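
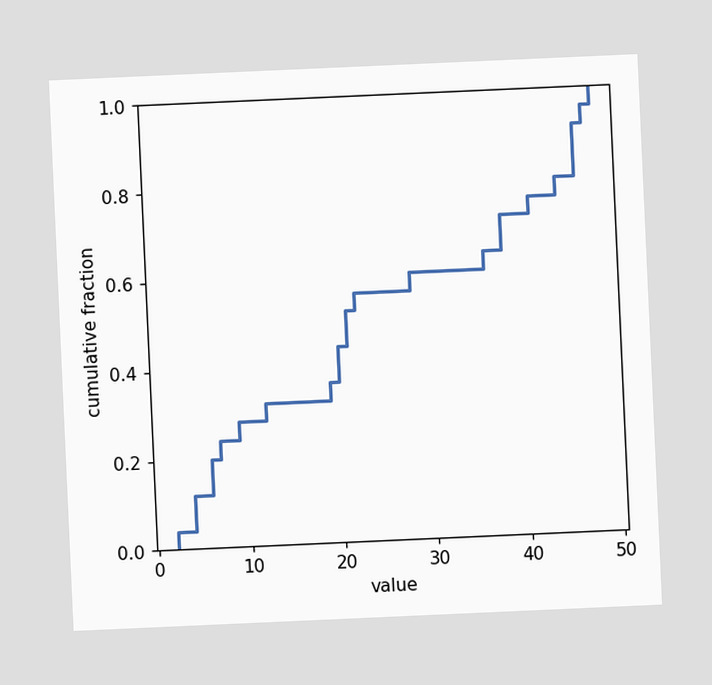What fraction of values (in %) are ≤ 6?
20%

The chart is tilted about 3° counter-clockwise. At x=6 the ECDF step is at 20%.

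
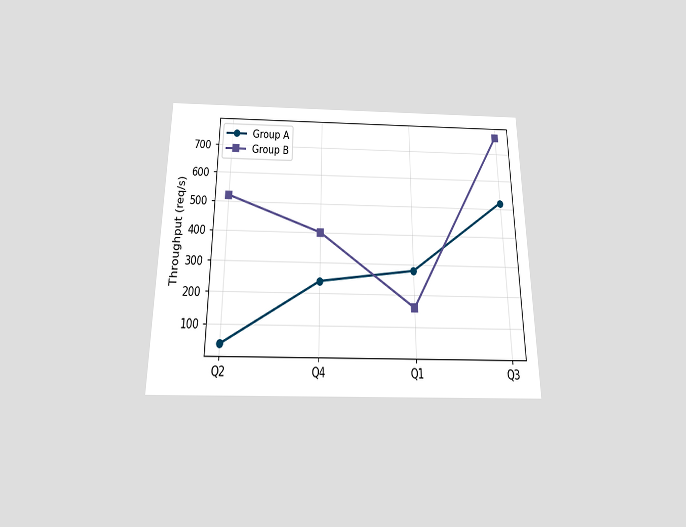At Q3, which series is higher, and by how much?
Group B, by 240req/s

The chart is viewed slightly from below. At Q3, Group B sits above the other line by 240req/s.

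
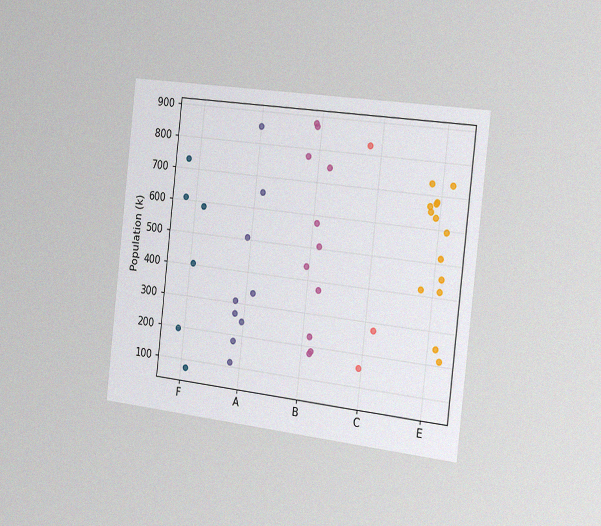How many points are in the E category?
14

The chart is tilted about 6° clockwise and viewed slightly from the right, with some photo noise. Counting the markers in the E column gives 14.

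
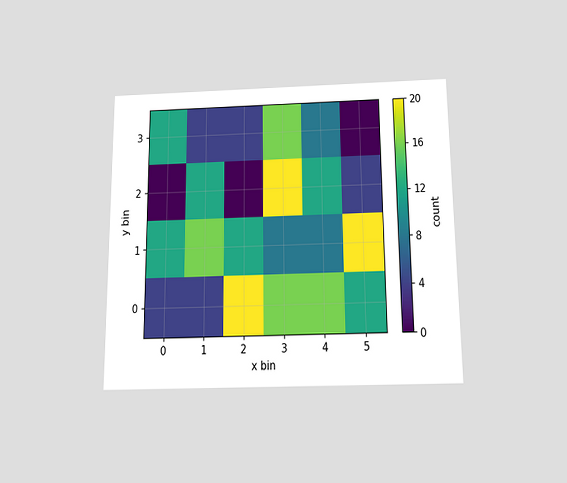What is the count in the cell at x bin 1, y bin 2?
The chart is viewed slightly from below. Matching the cell (1, 2) against the colorbar gives 12.

12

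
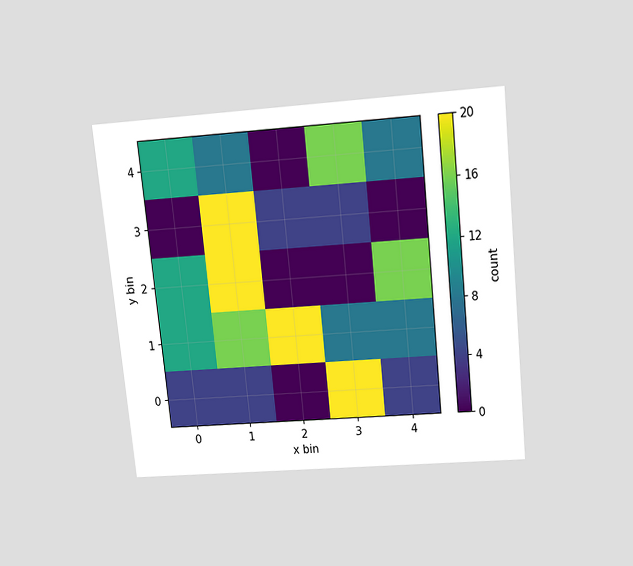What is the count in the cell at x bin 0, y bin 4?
12

The chart is tilted about 6° counter-clockwise and viewed slightly from above. Matching the cell (0, 4) against the colorbar gives 12.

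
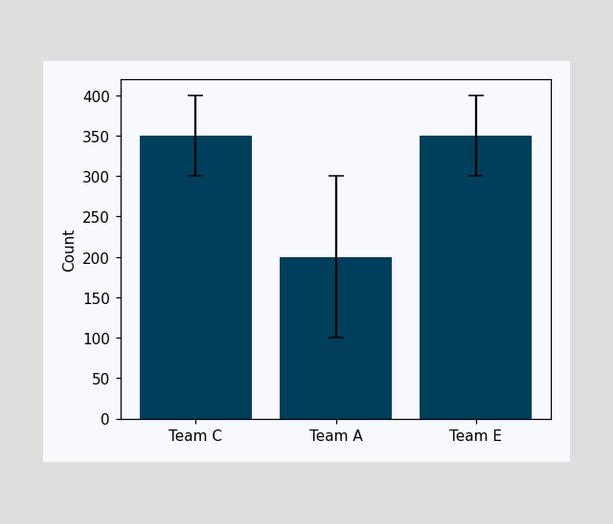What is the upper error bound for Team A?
The Team A bar's upper whisker reaches 300.

300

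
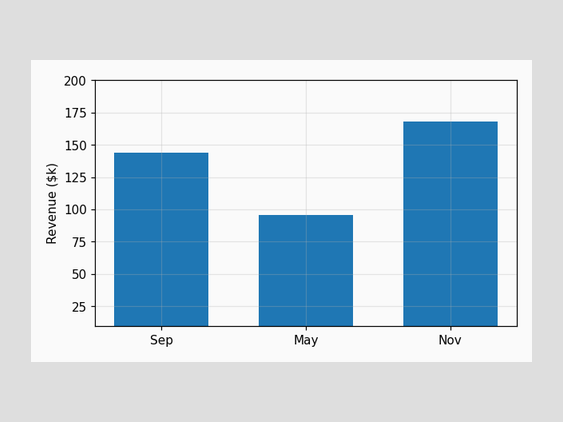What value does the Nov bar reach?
$168k

Reading along the chart's y-axis, the Nov bar reaches $168k.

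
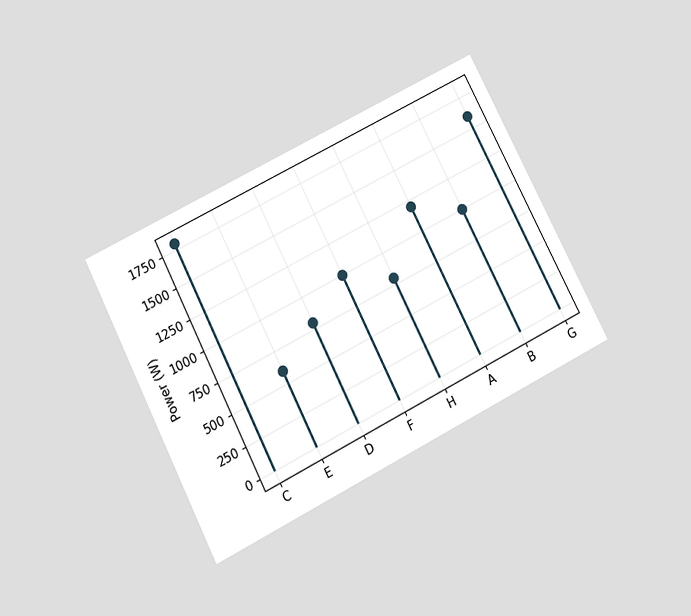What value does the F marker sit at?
1000W

The chart is tilted about 27° counter-clockwise and viewed slightly from below. The F marker sits at 1000W.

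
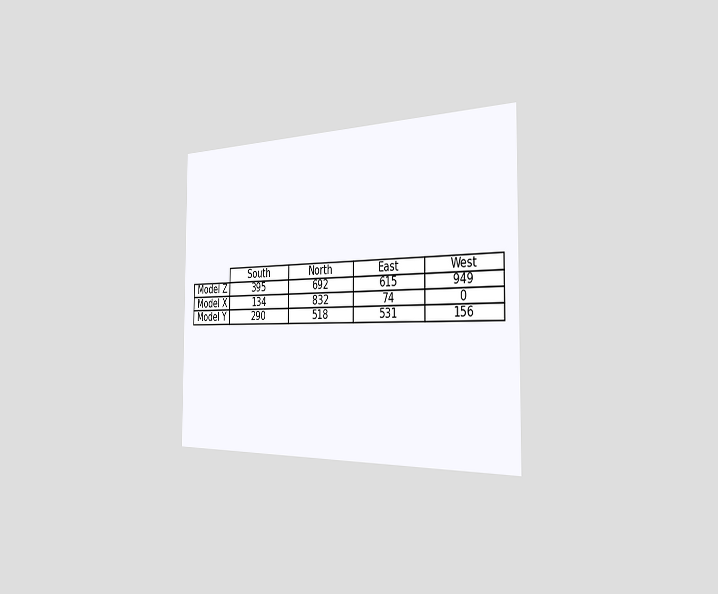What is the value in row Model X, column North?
832

The chart is viewed slightly from the right. The (Model X, North) cell reads 832.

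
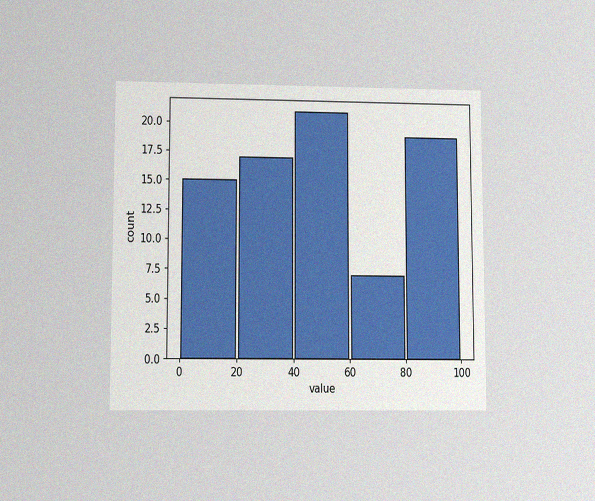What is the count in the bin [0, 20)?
The chart is viewed at a slight angle, with some photo noise. The [0, 20) bin has height 15.

15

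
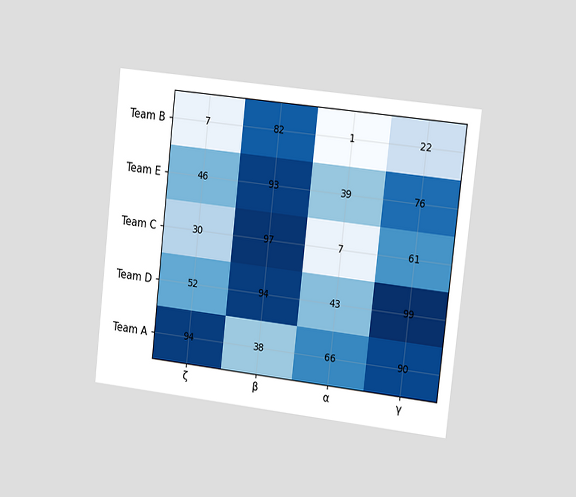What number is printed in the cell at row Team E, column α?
The chart is tilted about 6° clockwise and viewed slightly from the right. The (Team E, α) cell reads 39.

39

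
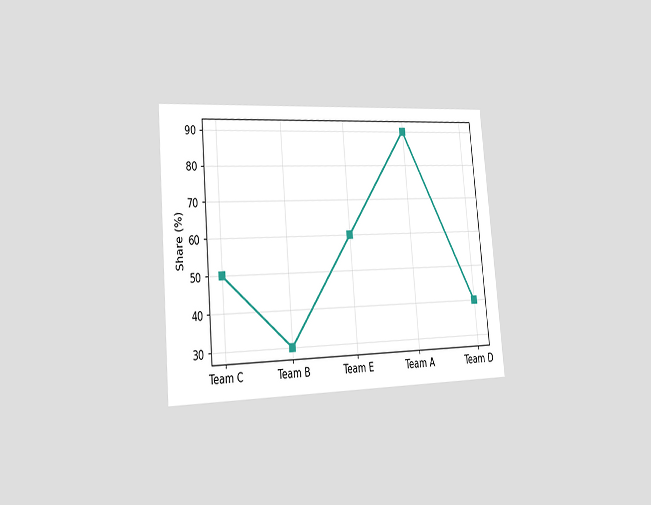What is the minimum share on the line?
30%

The chart is tilted about 5° counter-clockwise and viewed slightly from the left. The lowest point is at Team B, and reading across to the y-axis gives 30%.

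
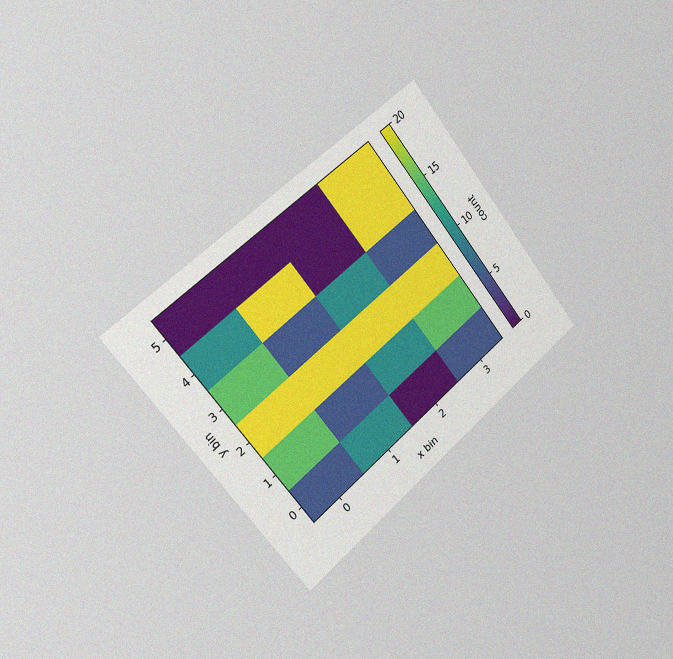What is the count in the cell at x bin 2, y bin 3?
10

The chart is tilted about 39° counter-clockwise and viewed slightly from the left, with some photo noise. Matching the cell (2, 3) against the colorbar gives 10.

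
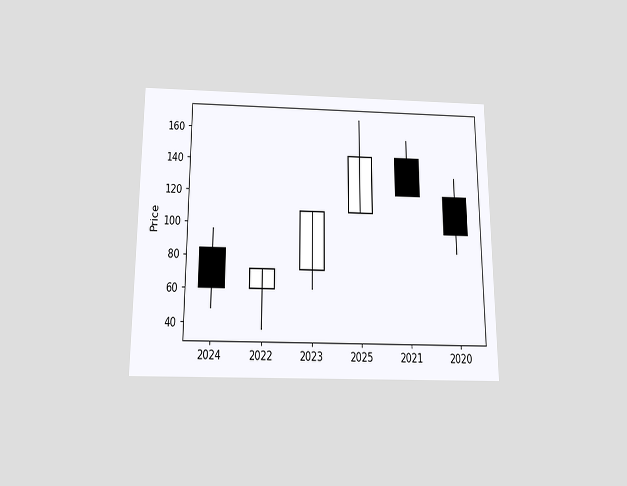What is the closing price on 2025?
144

The chart is viewed slightly from below. The 2025 candle closes at 144.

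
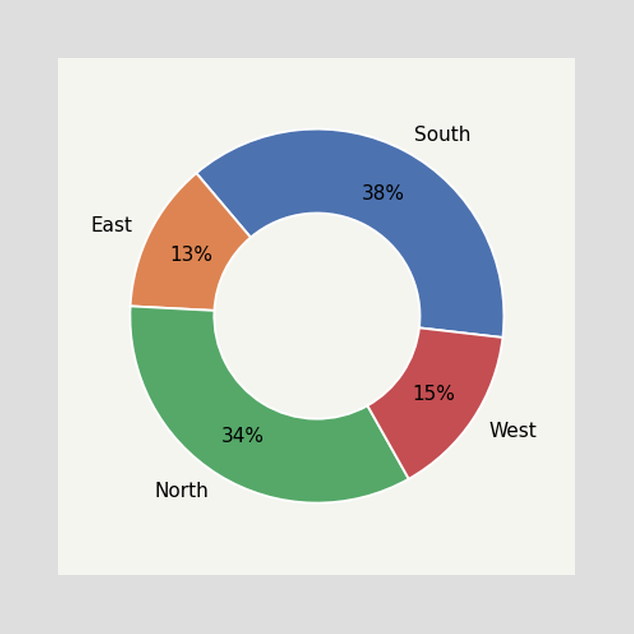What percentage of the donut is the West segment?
15%

The West segment takes up 15% of the ring.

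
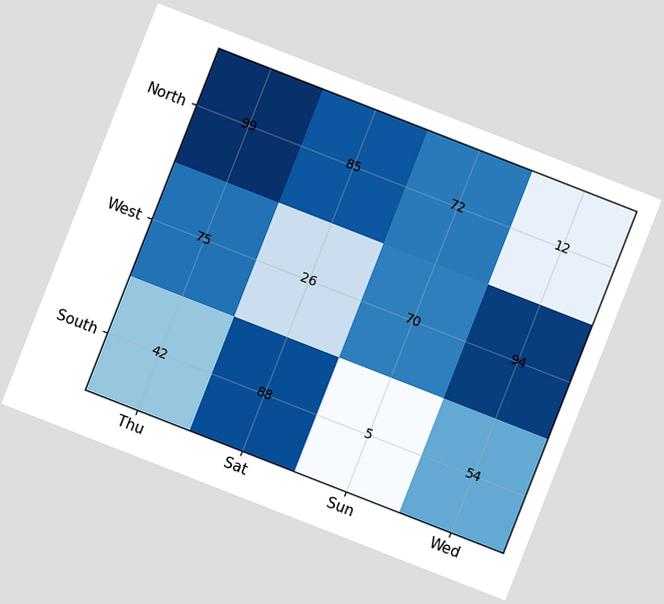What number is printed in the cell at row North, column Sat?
85

The chart is tilted about 21° clockwise. The (North, Sat) cell reads 85.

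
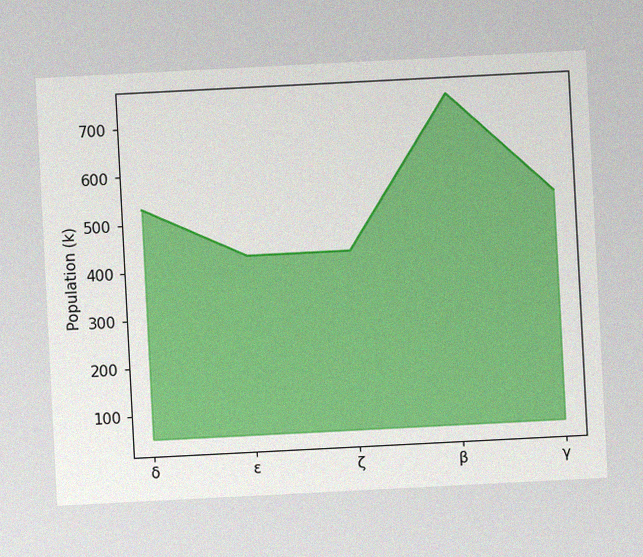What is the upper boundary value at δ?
The chart is tilted about 3° counter-clockwise, with some photo noise. At δ the upper boundary is at 530k.

530k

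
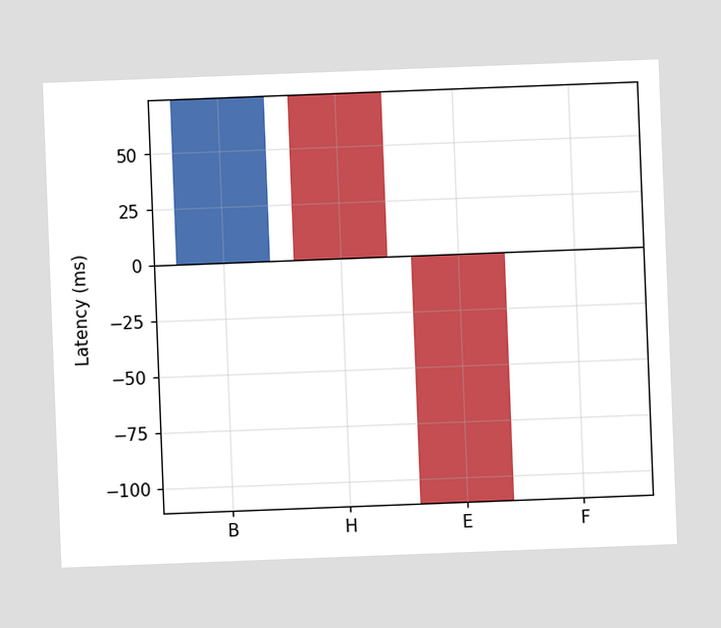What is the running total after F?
-111ms

The chart is tilted about 2° counter-clockwise. After F the running total reaches -111ms.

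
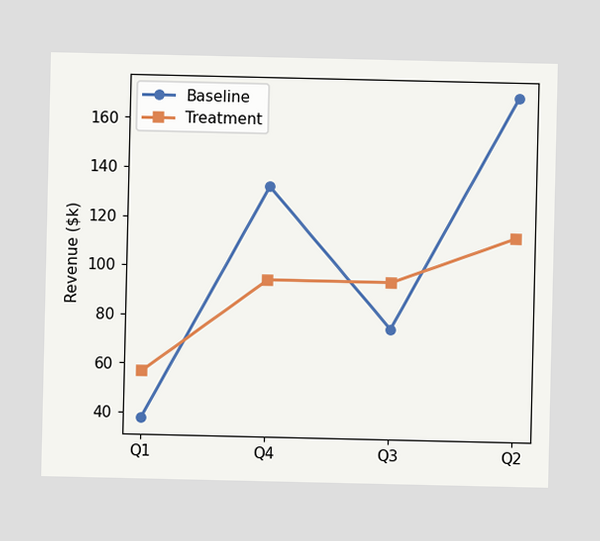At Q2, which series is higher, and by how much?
Baseline, by $57k

At Q2, Baseline sits above the other line by $57k.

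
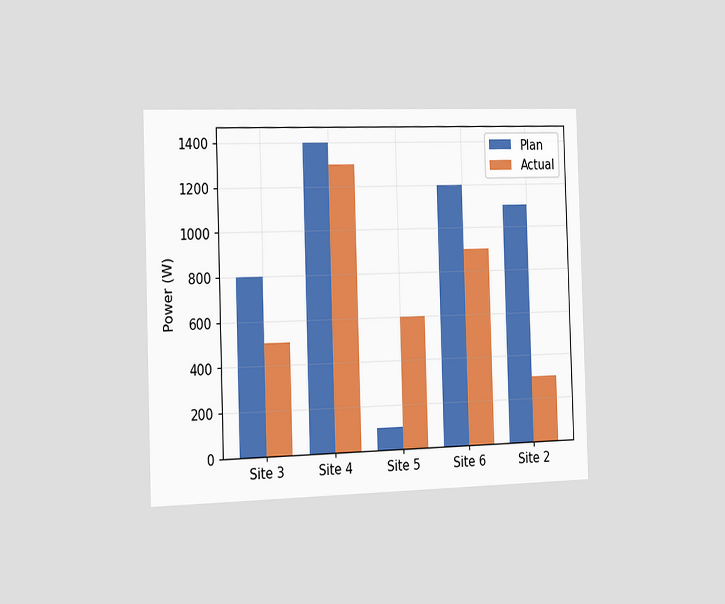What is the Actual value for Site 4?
The chart is viewed slightly from the left. The Actual bar at Site 4 reaches 1300W on the y-axis.

1300W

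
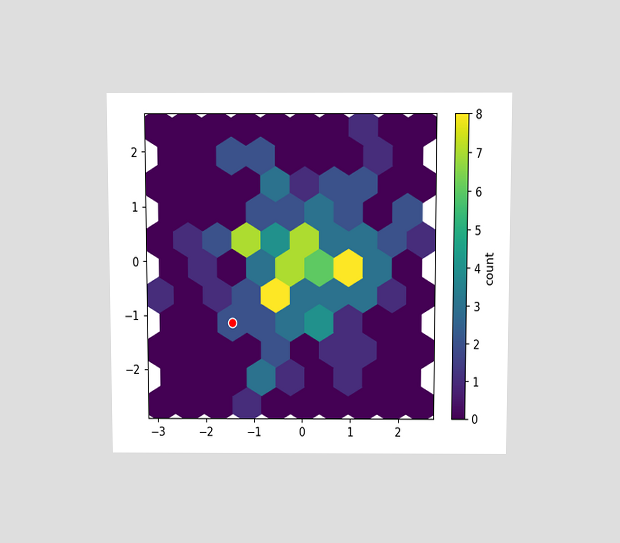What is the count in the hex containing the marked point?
2

The chart is viewed slightly from above. The marked hex reads 2 on the colorbar.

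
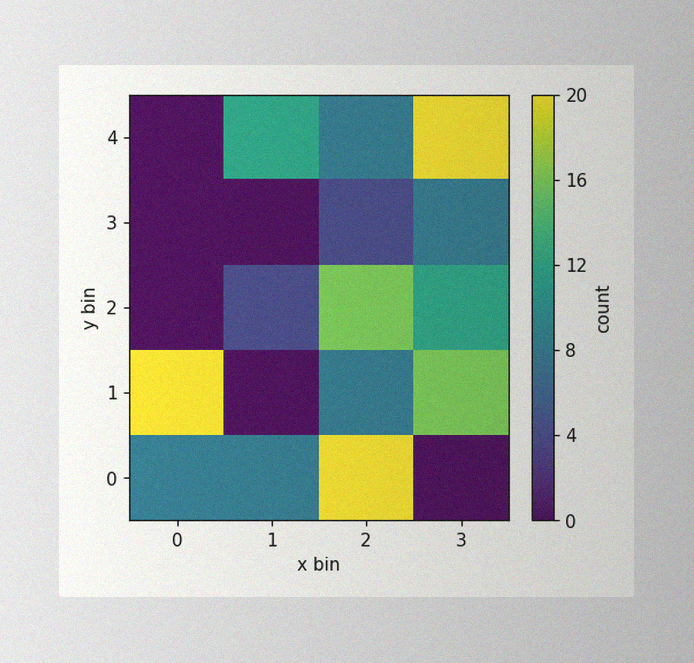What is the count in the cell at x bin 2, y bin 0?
20

The image has some photo noise and uneven lighting. Matching the cell (2, 0) against the colorbar gives 20.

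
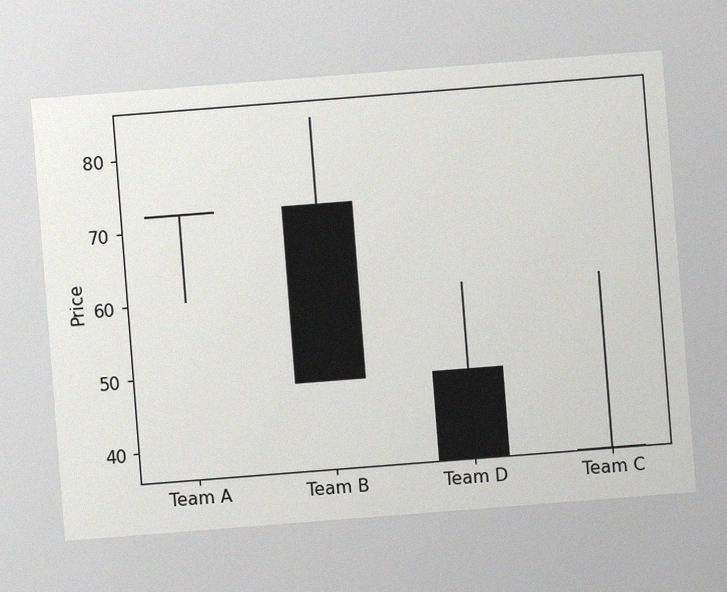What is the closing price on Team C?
36

The chart is tilted about 4° counter-clockwise, with some photo noise. The Team C candle closes at 36.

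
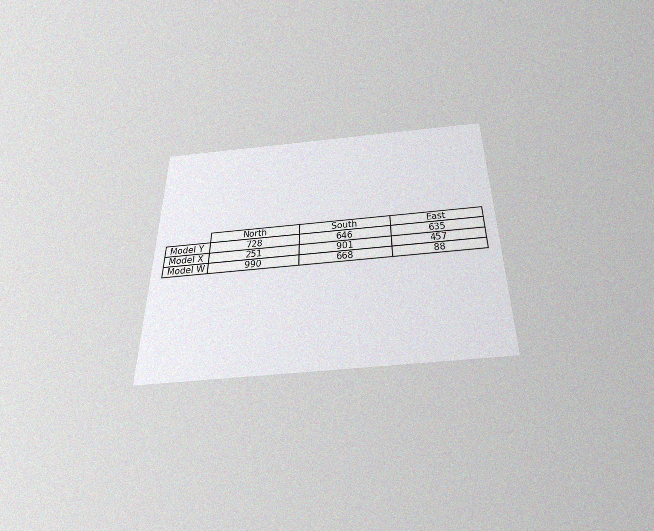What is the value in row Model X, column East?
457

The chart is viewed slightly from below, with some photo noise. The (Model X, East) cell reads 457.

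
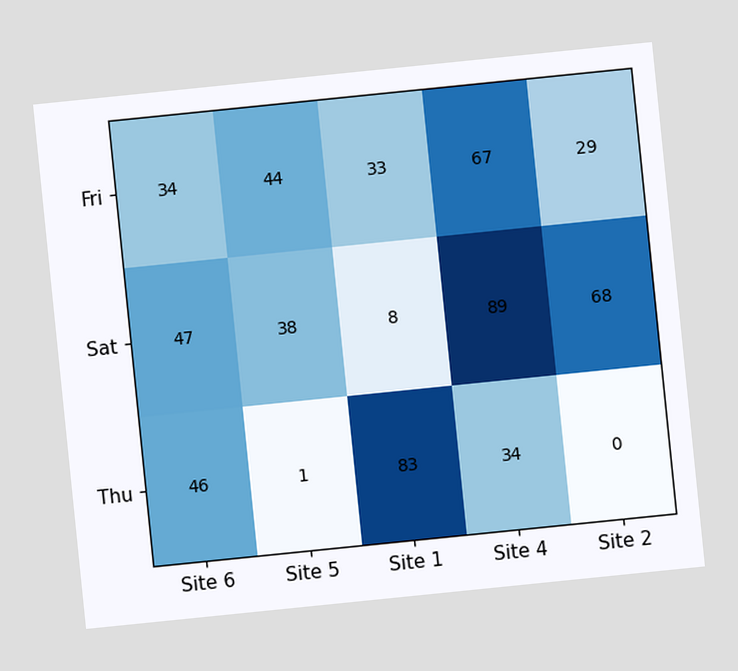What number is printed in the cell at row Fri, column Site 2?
The chart is tilted about 6° counter-clockwise. The (Fri, Site 2) cell reads 29.

29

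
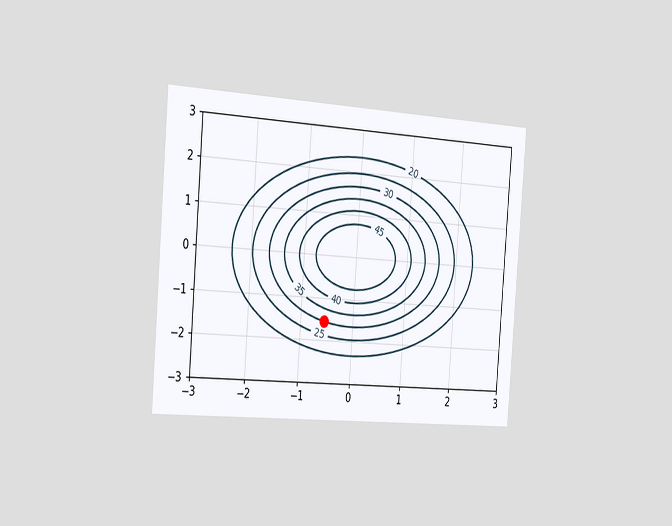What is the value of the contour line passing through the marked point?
30

The chart is tilted about 4° clockwise and viewed slightly from the left. The marked point sits on the contour labelled 30.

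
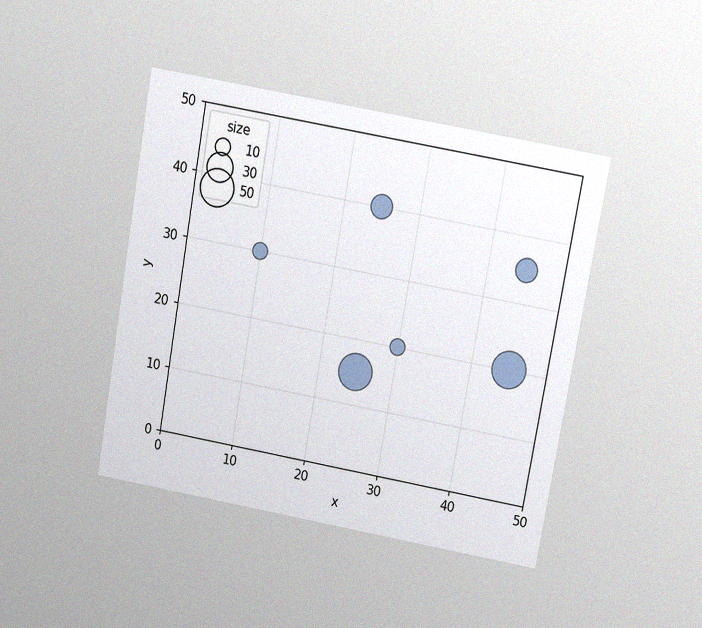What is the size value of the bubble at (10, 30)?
The chart is tilted about 10° clockwise and viewed slightly from above, with some photo noise. Matching the bubble at (10, 30) against the size legend gives 10.

10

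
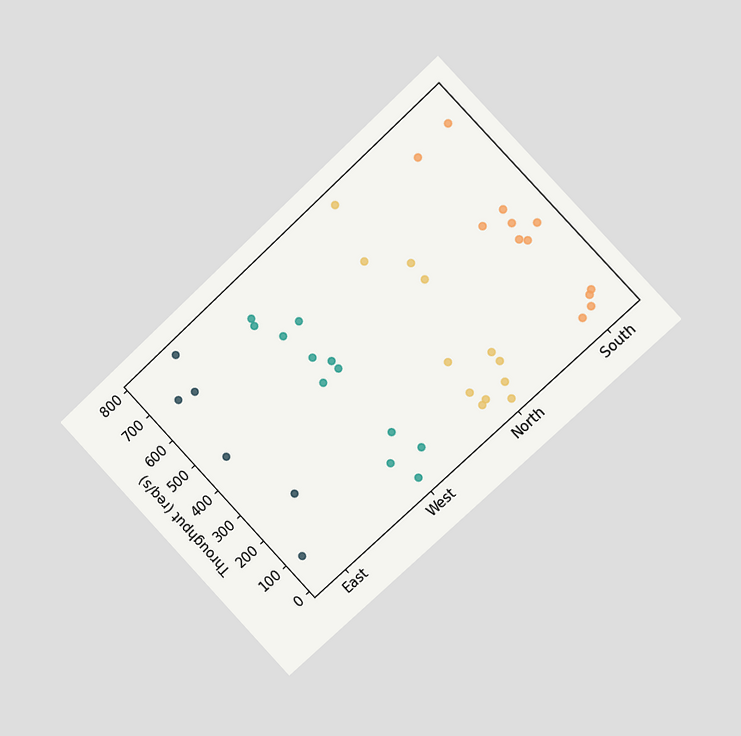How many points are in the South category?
12

The chart is tilted about 43° counter-clockwise and viewed slightly from the right. Counting the markers in the South column gives 12.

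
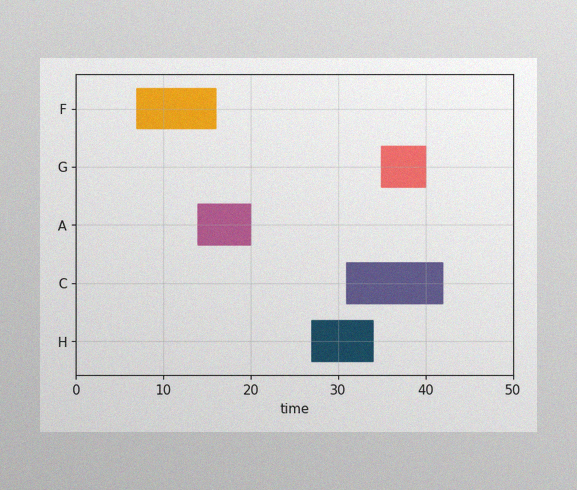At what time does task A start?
The image has some photo noise and uneven lighting. The A bar begins at t=14.

14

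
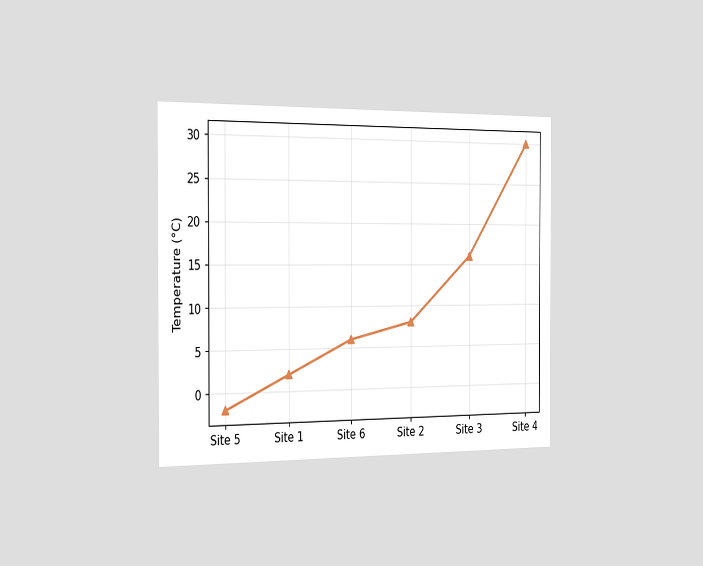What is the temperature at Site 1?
2°C

The chart is viewed slightly from the left. At Site 1, the line is at 2°C.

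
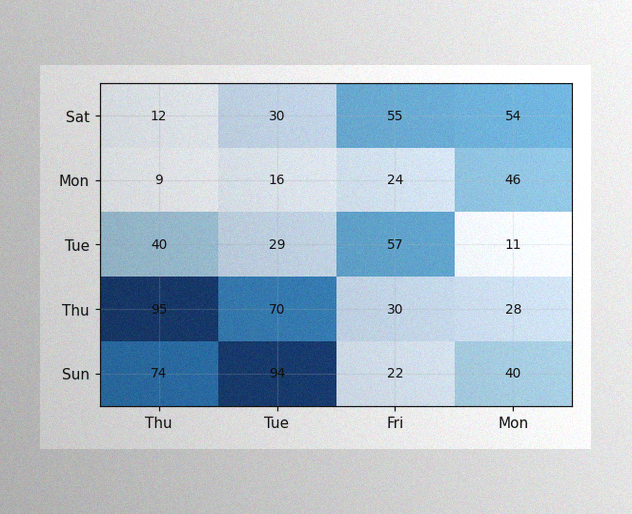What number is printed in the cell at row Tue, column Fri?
57

The image has some photo noise and uneven lighting. The (Tue, Fri) cell reads 57.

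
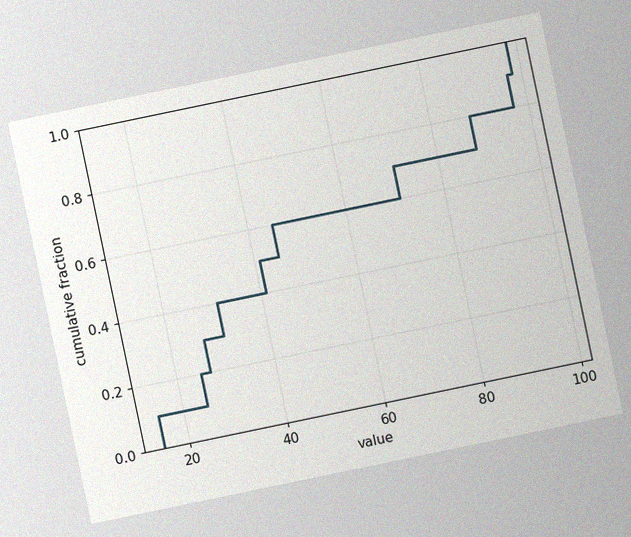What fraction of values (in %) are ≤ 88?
80%

The chart is tilted about 12° counter-clockwise, with some photo noise. At x=88 the ECDF step is at 80%.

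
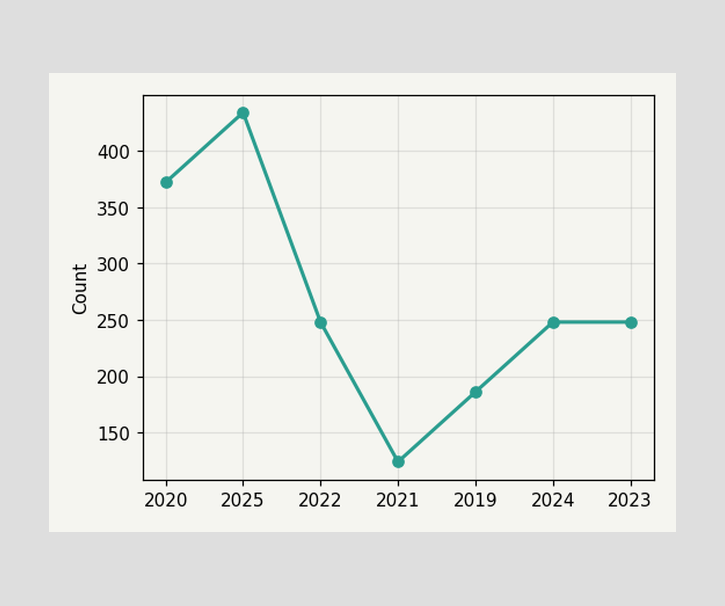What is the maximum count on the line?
The highest point is at 2025, and reading across to the y-axis gives 434.

434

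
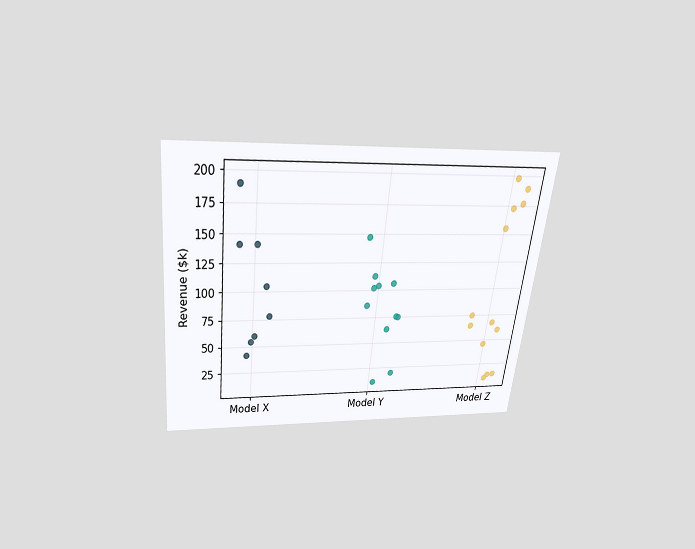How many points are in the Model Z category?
13

The chart is tilted about 6° clockwise and viewed slightly from above. Counting the markers in the Model Z column gives 13.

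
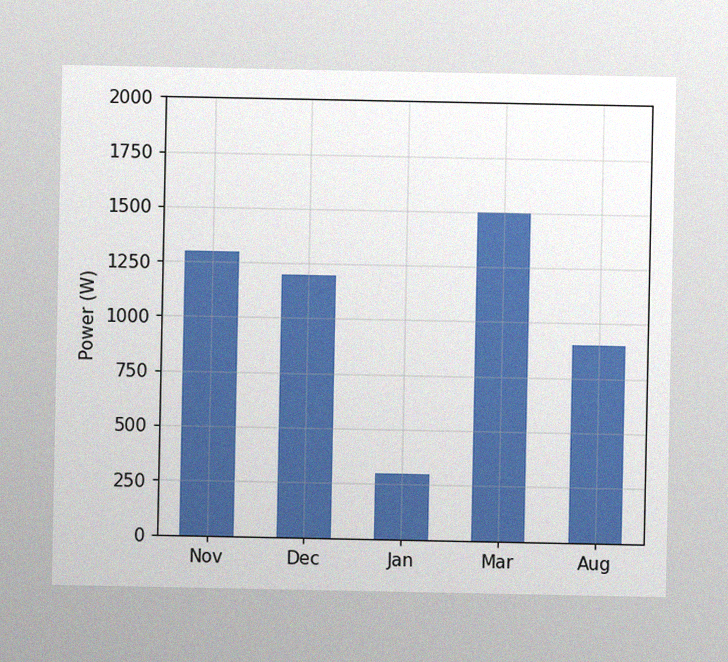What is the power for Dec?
The image has some photo noise and uneven lighting. Reading along the chart's y-axis, the Dec bar reaches 1200W.

1200W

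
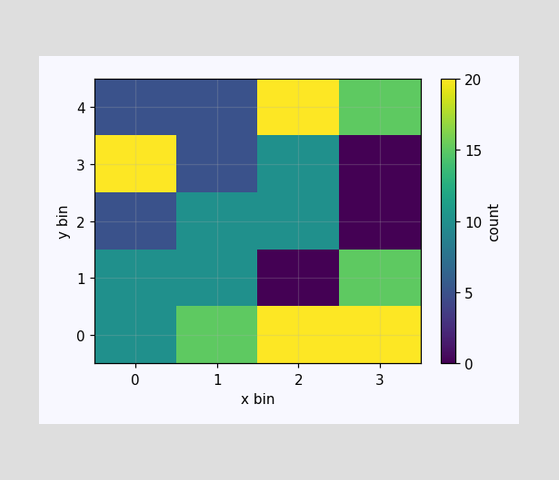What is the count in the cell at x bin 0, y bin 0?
Matching the cell (0, 0) against the colorbar gives 10.

10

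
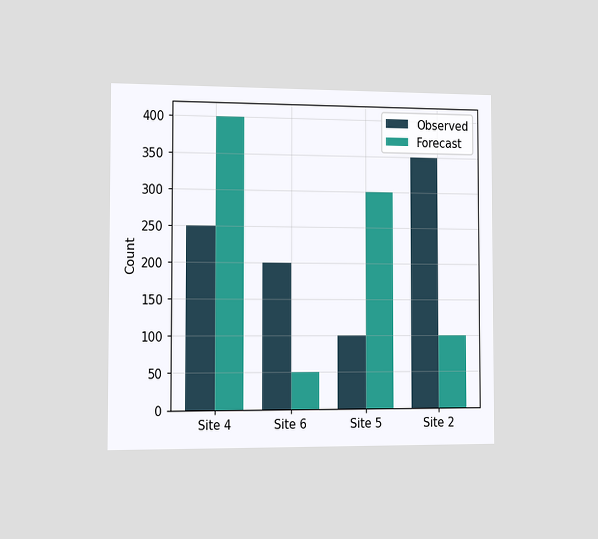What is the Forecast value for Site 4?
The chart is viewed slightly from the left. The Forecast bar at Site 4 reaches 400 on the y-axis.

400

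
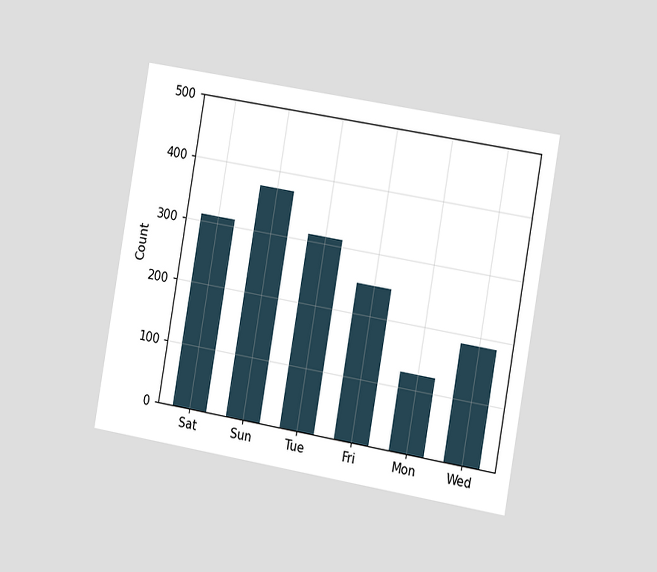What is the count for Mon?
124

The chart is tilted about 10° clockwise and viewed slightly from the right. Reading along the chart's y-axis, the Mon bar reaches 124.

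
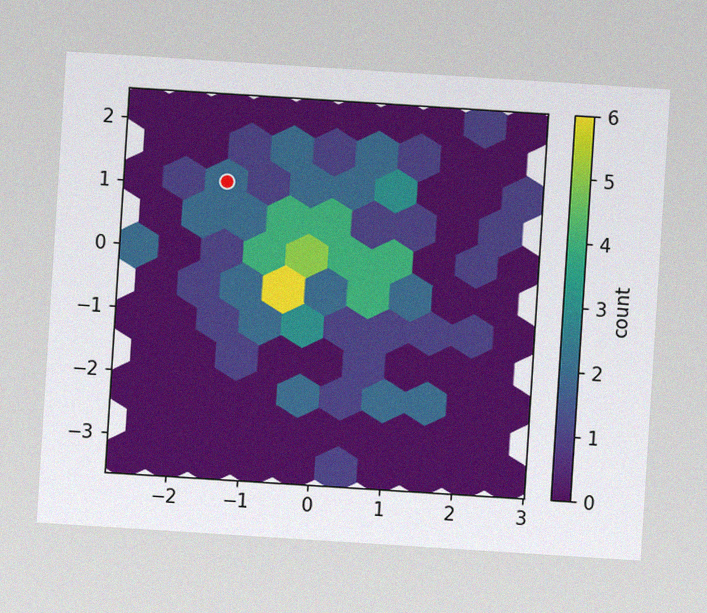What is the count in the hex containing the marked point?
The chart is tilted about 4° clockwise, with some photo noise. The marked hex reads 2 on the colorbar.

2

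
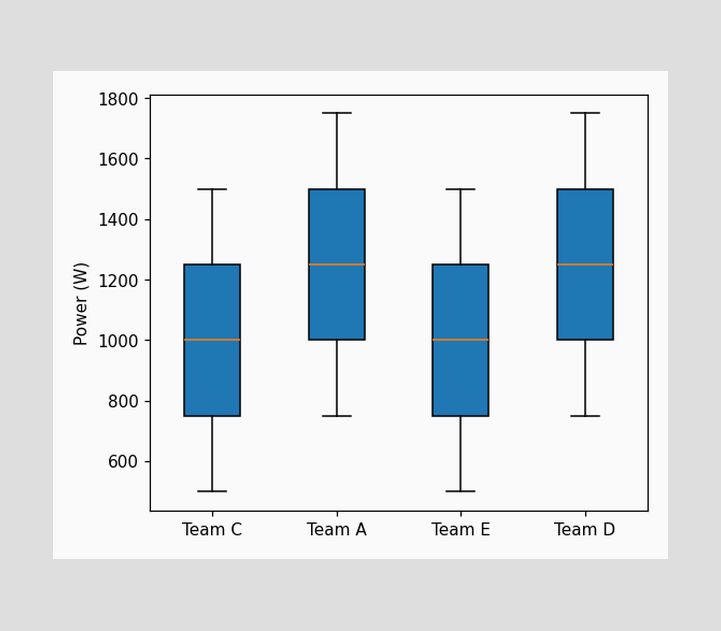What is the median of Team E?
1000W

The median line in the Team E box sits at 1000W.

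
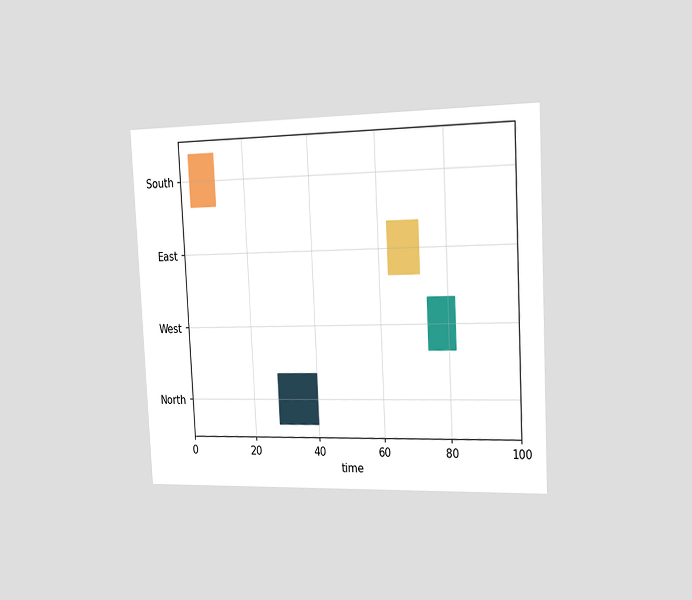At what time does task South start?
3

The chart is tilted about 3° counter-clockwise and viewed slightly from the right. The South bar begins at t=3.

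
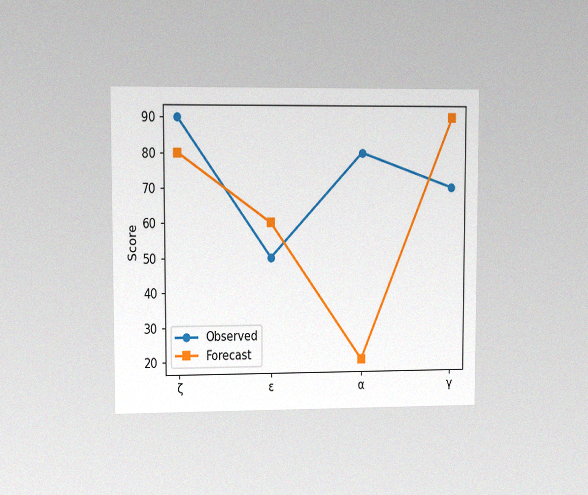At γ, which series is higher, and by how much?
Forecast, by 20

The chart is viewed at a slight angle, with some photo noise. At γ, Forecast sits above the other line by 20.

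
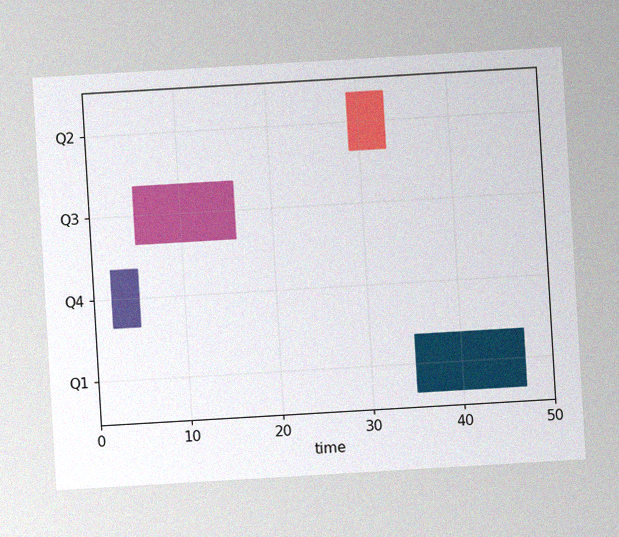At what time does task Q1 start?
The chart is tilted about 3° counter-clockwise, with some photo noise. The Q1 bar begins at t=35.

35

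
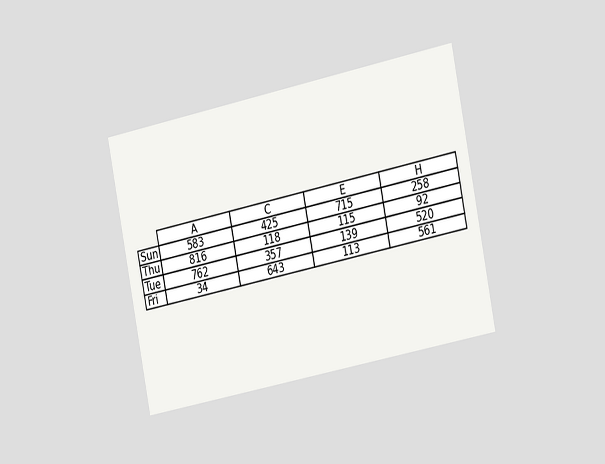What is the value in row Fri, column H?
The chart is tilted about 11° counter-clockwise and viewed slightly from the right. The (Fri, H) cell reads 561.

561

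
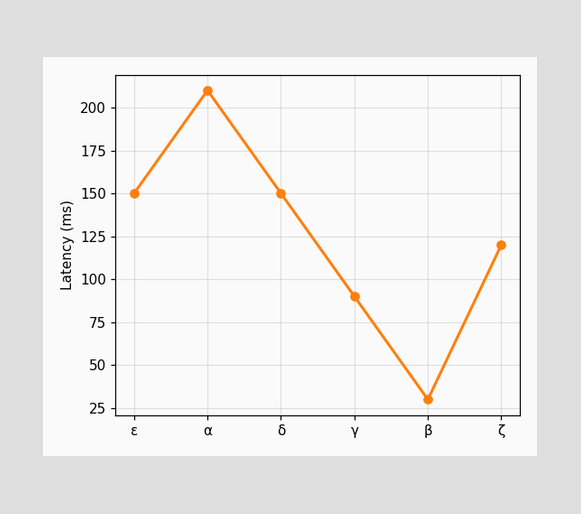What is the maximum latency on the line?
The highest point is at α, and reading across to the y-axis gives 210ms.

210ms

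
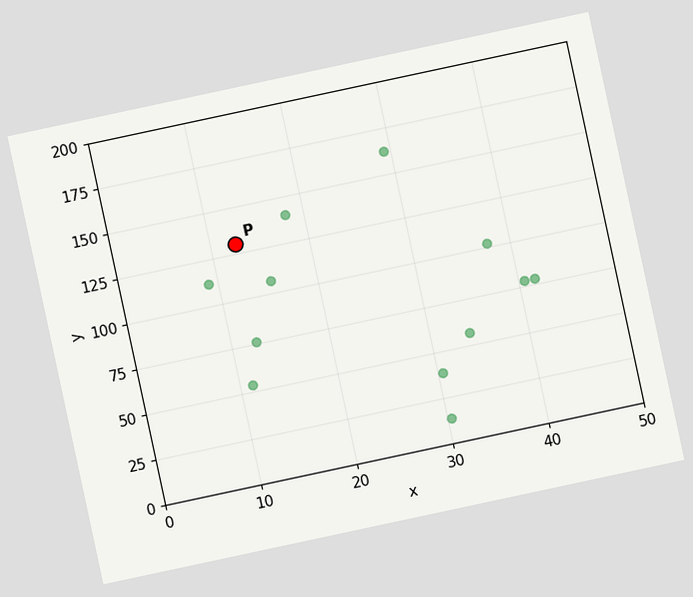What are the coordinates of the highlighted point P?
The chart is tilted about 12° counter-clockwise. Following the gridlines from P to each axis, P sits at (12.5, 130).

(12.5, 130)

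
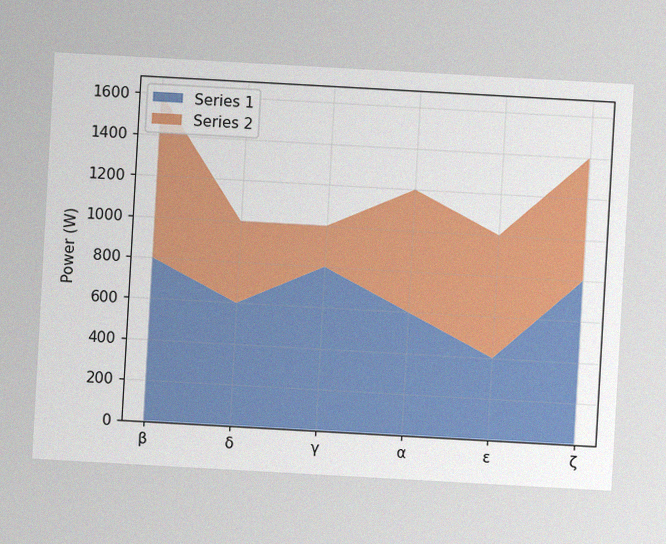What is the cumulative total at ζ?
The chart is tilted about 3° clockwise, with some photo noise. The stacked total at ζ reaches 1400W.

1400W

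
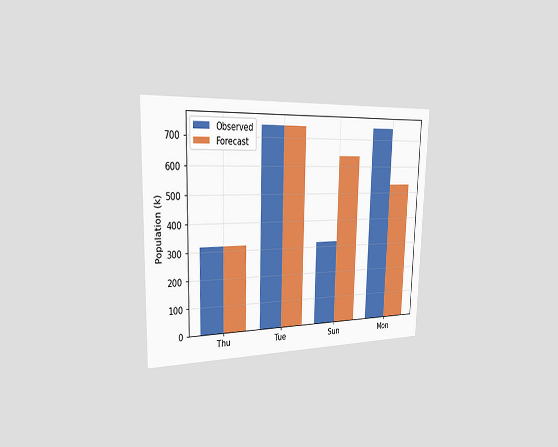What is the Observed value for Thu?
The chart is viewed slightly from the left. The Observed bar at Thu reaches 318k on the y-axis.

318k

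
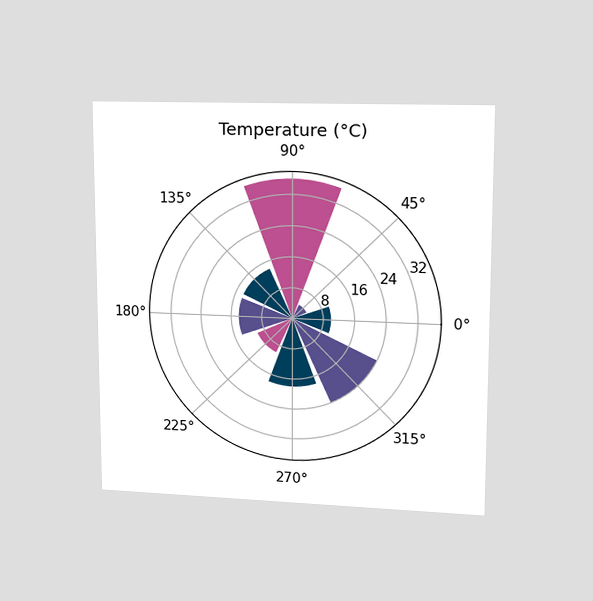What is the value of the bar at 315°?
24°C

The chart is viewed at a slight angle. The bar at 315° reaches 24°C on the radial axis.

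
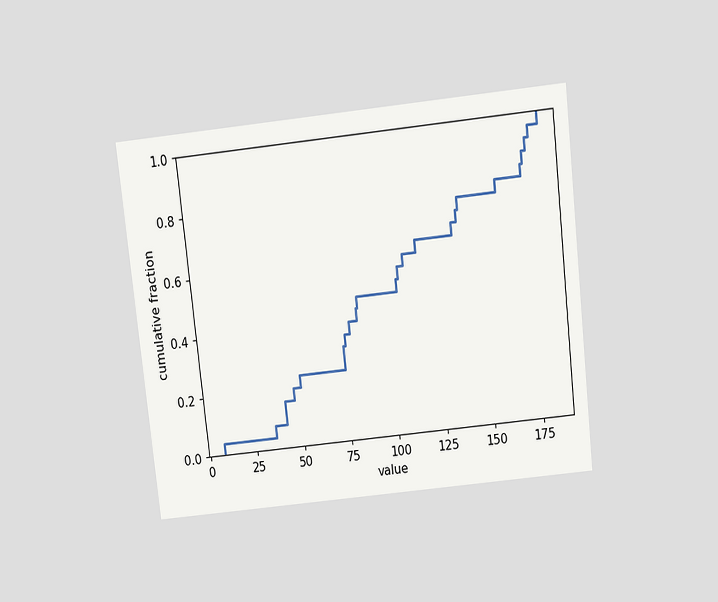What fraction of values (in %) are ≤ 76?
36%

The chart is tilted about 6° counter-clockwise and viewed slightly from above. At x=76 the ECDF step is at 36%.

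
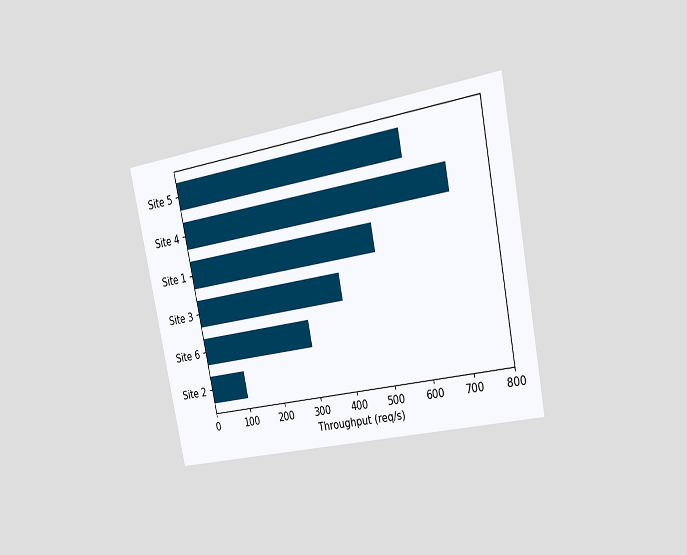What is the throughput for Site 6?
The chart is tilted about 11° counter-clockwise and viewed slightly from the right. Reading along the chart's x-axis, the Site 6 bar reaches 300req/s.

300req/s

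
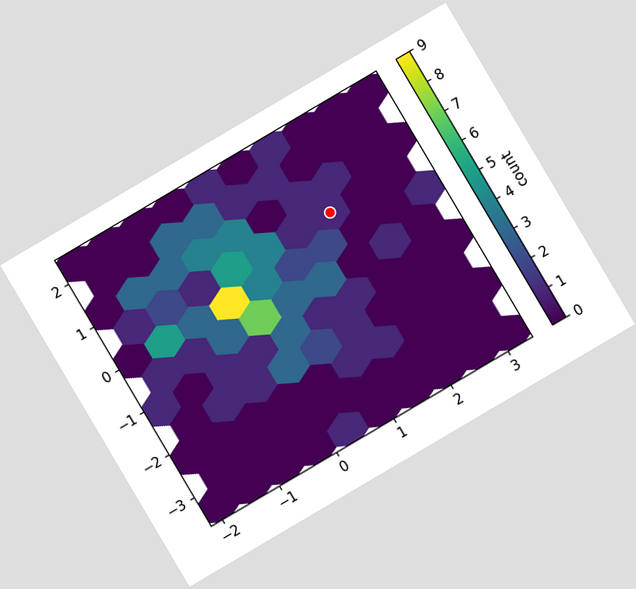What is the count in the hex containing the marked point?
1

The chart is tilted about 31° counter-clockwise. The marked hex reads 1 on the colorbar.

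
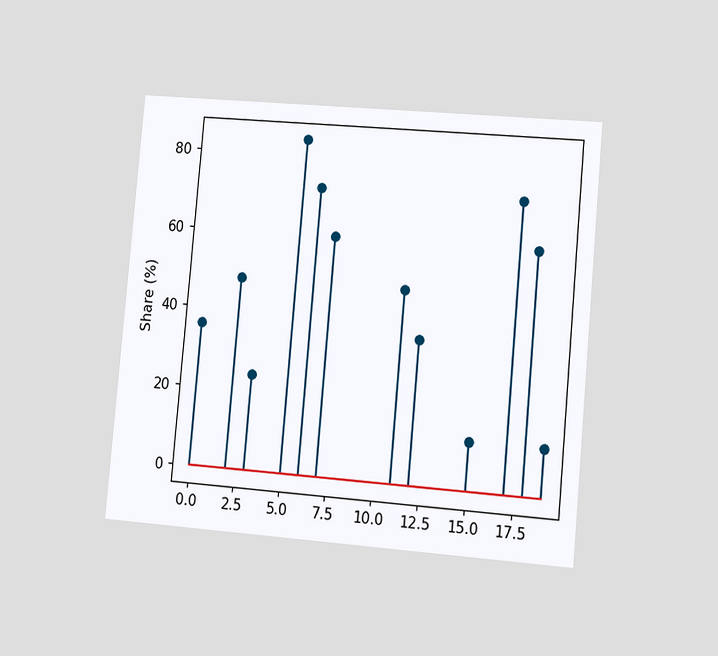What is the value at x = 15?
12%

The chart is tilted about 5° clockwise and viewed slightly from the right. The stem at x=15 reaches 12%.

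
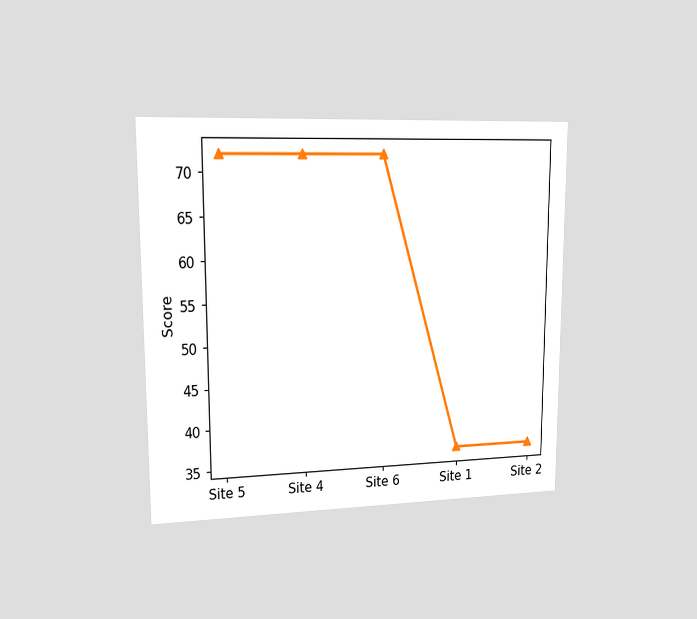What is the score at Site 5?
The chart is viewed slightly from the left. At Site 5, the line is at 72.

72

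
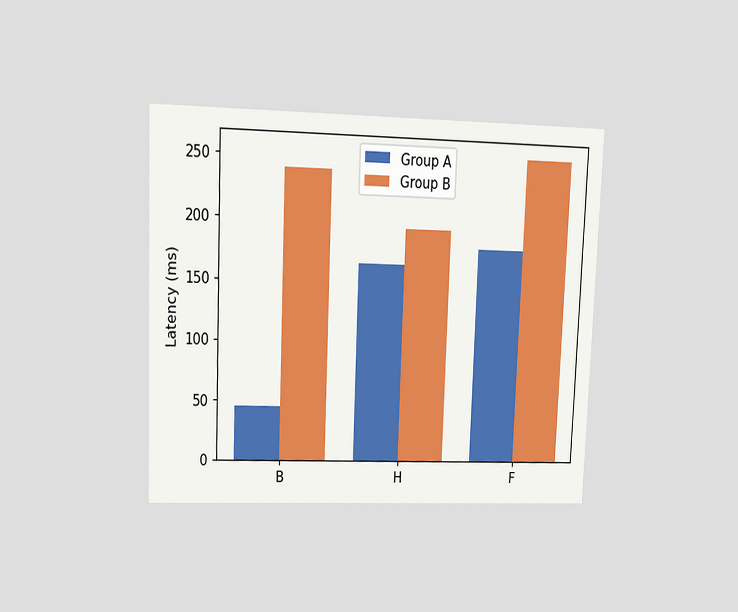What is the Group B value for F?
The chart is tilted about 2° clockwise and viewed at a slight angle. The Group B bar at F reaches 255ms on the y-axis.

255ms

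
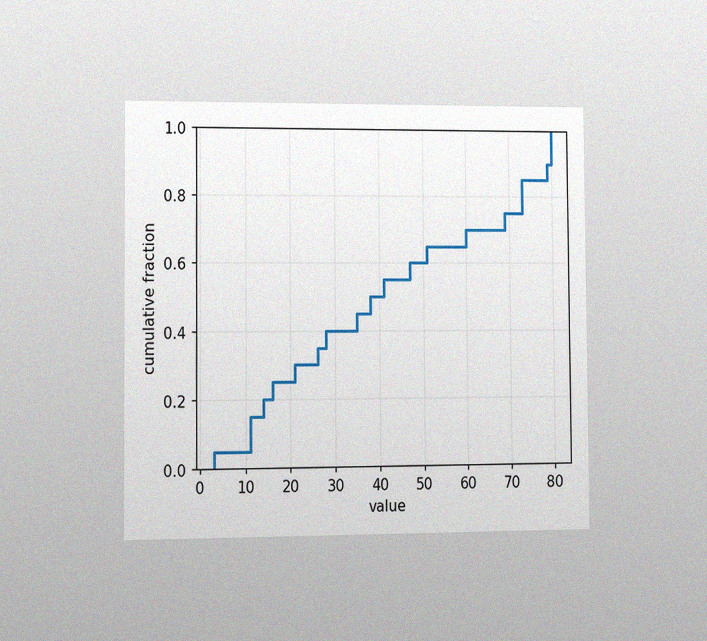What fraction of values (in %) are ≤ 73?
The chart is viewed at a slight angle, with some photo noise. At x=73 the ECDF step is at 85%.

85%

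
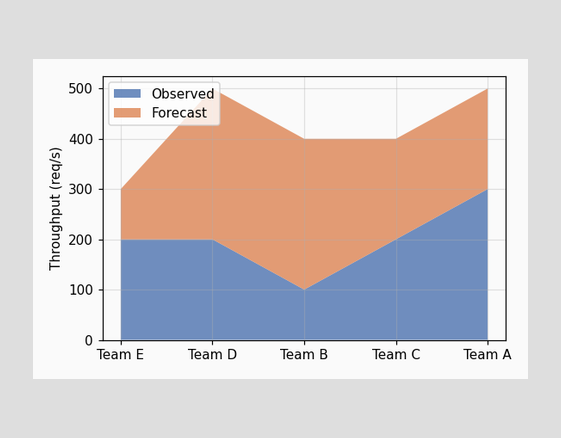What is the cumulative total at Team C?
400req/s

The stacked total at Team C reaches 400req/s.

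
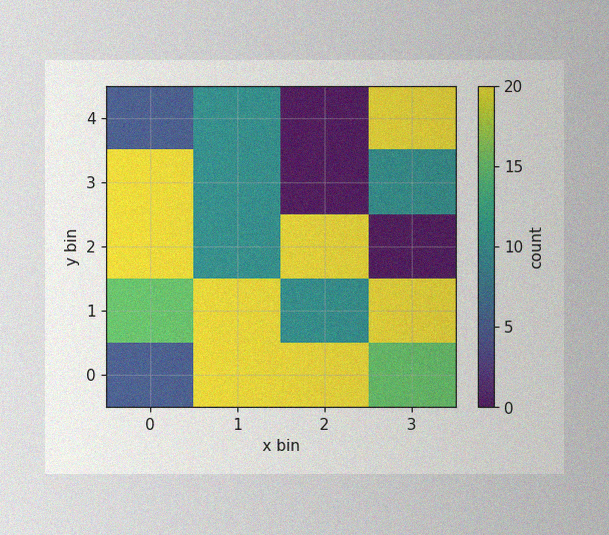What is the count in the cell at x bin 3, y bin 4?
The image has some photo noise and uneven lighting. Matching the cell (3, 4) against the colorbar gives 20.

20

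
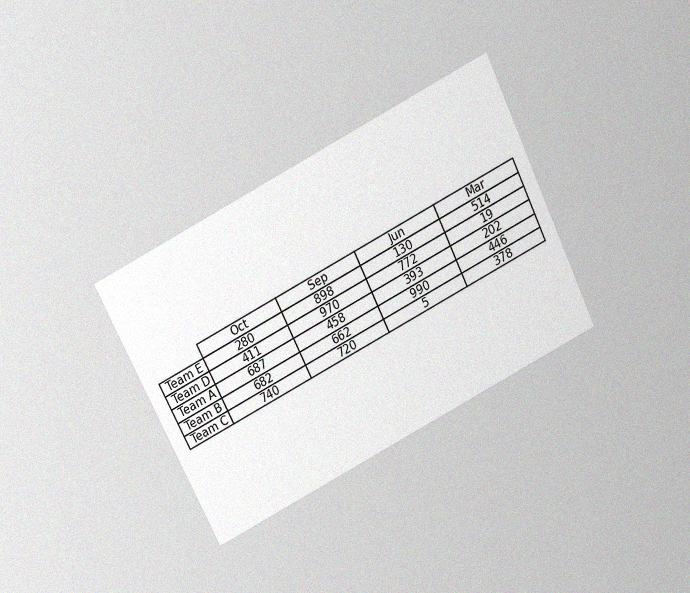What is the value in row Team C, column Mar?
The chart is tilted about 26° counter-clockwise and viewed slightly from above, with some photo noise. The (Team C, Mar) cell reads 378.

378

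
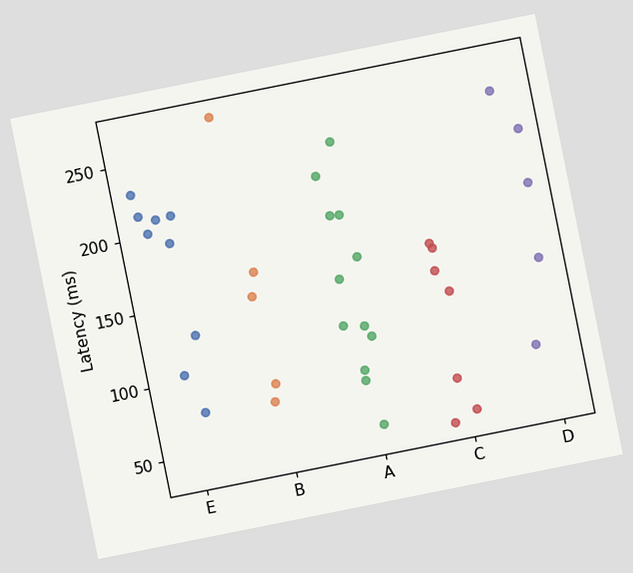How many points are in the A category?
The chart is tilted about 11° counter-clockwise. Counting the markers in the A column gives 12.

12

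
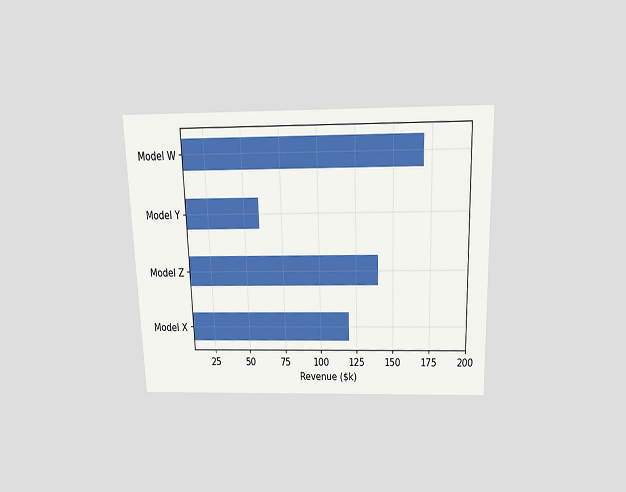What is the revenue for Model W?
The chart is viewed slightly from above. Reading along the chart's x-axis, the Model W bar reaches $170k.

$170k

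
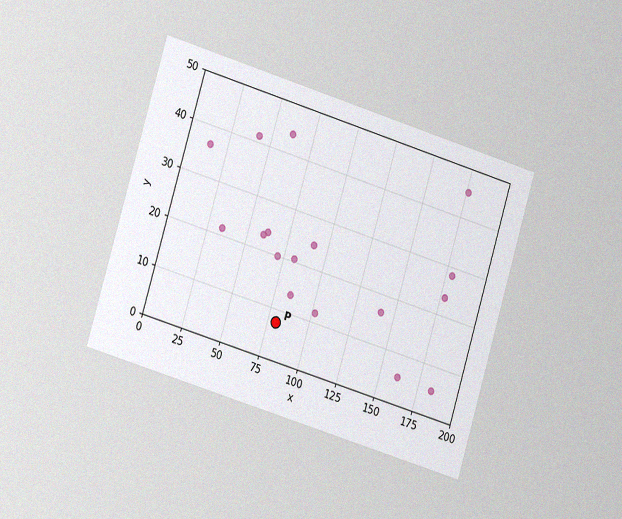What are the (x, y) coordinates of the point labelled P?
The chart is tilted about 17° clockwise and viewed slightly from the left, with some photo noise. Following the gridlines from P to each axis, P sits at (80, 7.5).

(80, 7.5)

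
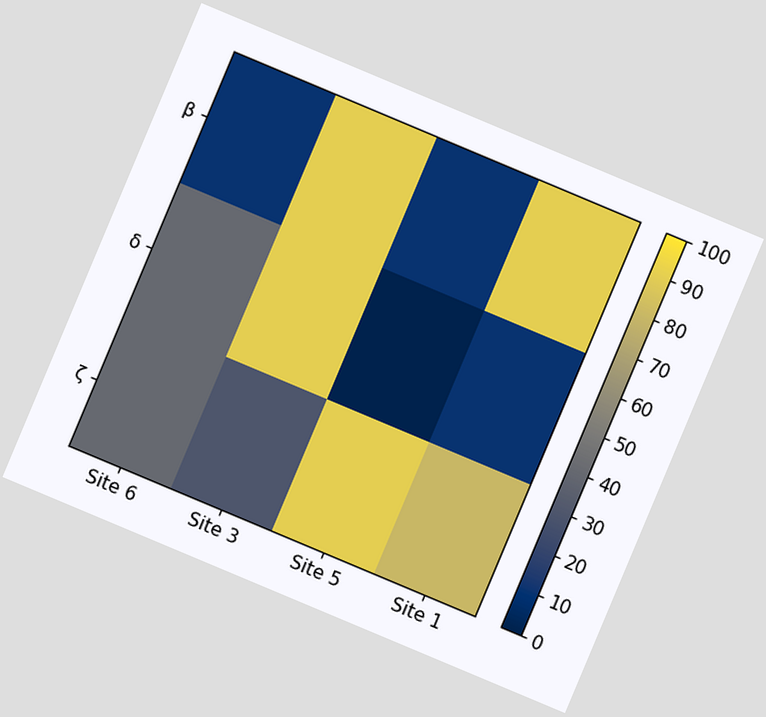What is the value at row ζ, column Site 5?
90

The chart is tilted about 23° clockwise. Matching cell (ζ, Site 5) against the colorbar gives 90.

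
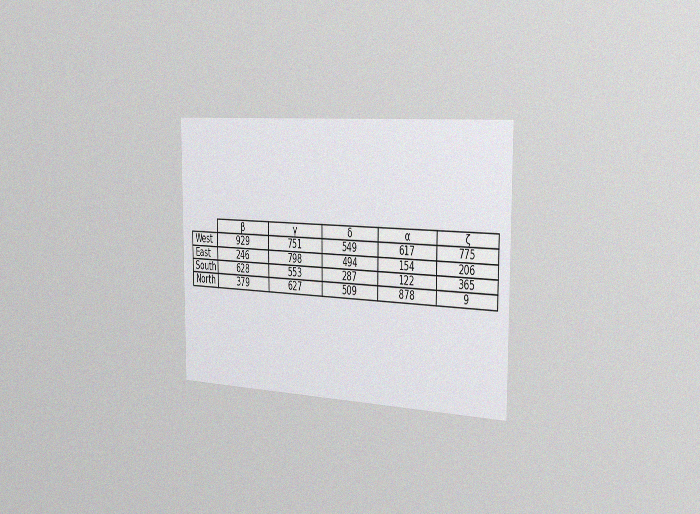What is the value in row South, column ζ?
The chart is viewed slightly from the right, with some photo noise. The (South, ζ) cell reads 365.

365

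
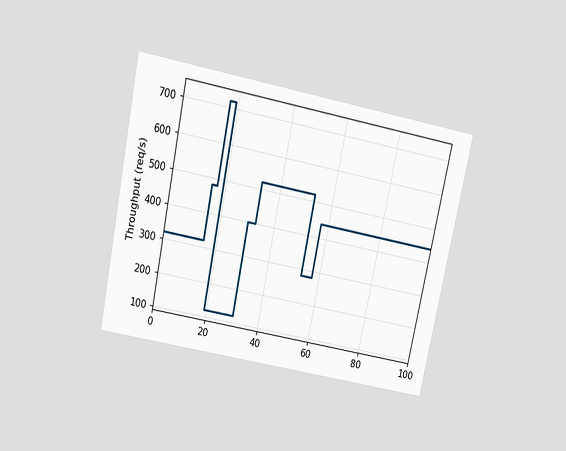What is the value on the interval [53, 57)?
280req/s

The chart is tilted about 12° clockwise and viewed slightly from above. On [53, 57) the step sits at 280req/s.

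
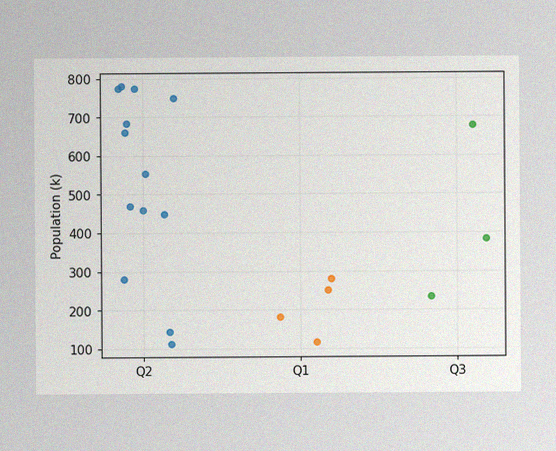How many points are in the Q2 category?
The image has some photo noise and uneven lighting. Counting the markers in the Q2 column gives 13.

13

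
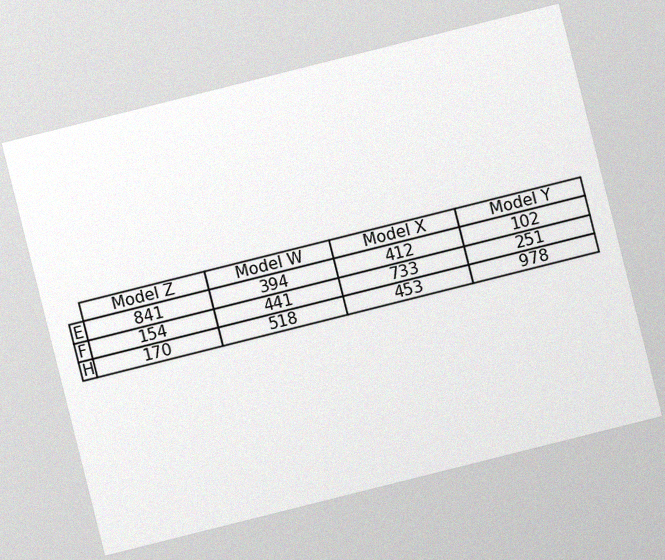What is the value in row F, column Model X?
The chart is tilted about 14° counter-clockwise, with some photo noise. The (F, Model X) cell reads 733.

733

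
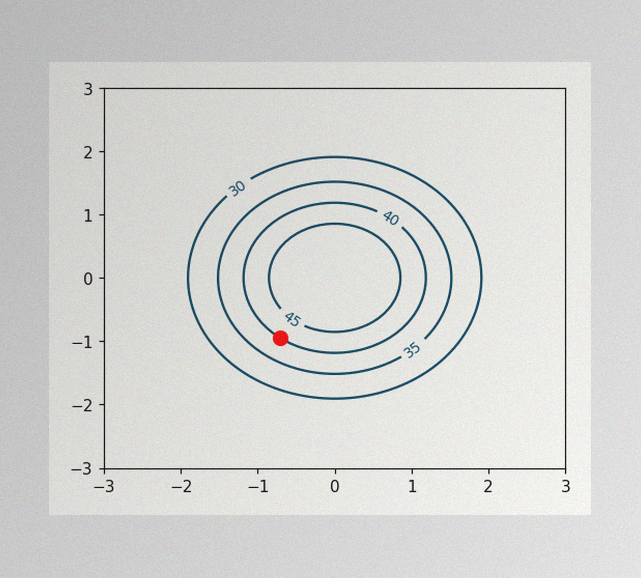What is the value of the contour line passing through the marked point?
40

The image has some photo noise and uneven lighting. The marked point sits on the contour labelled 40.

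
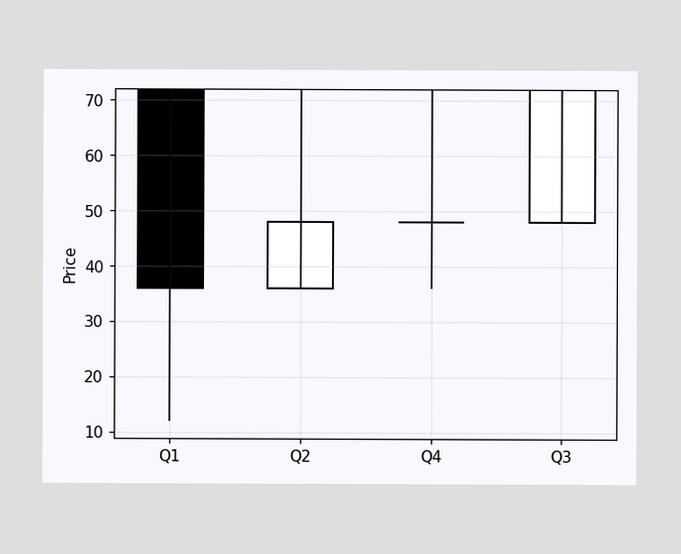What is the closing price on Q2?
48

The Q2 candle closes at 48.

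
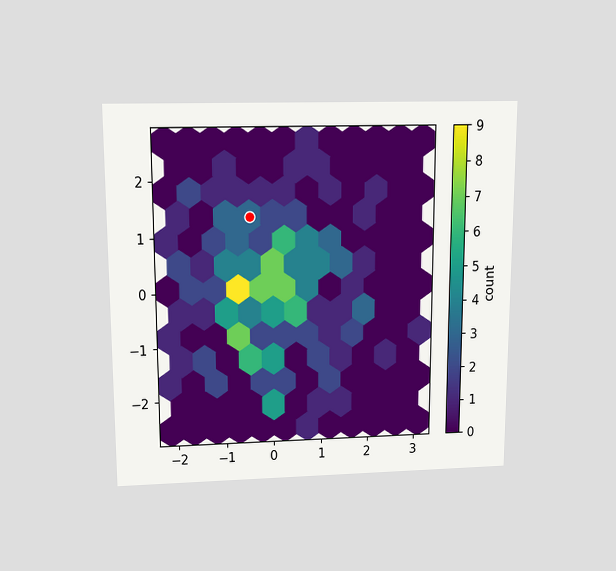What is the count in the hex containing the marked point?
3

The chart is viewed slightly from above. The marked hex reads 3 on the colorbar.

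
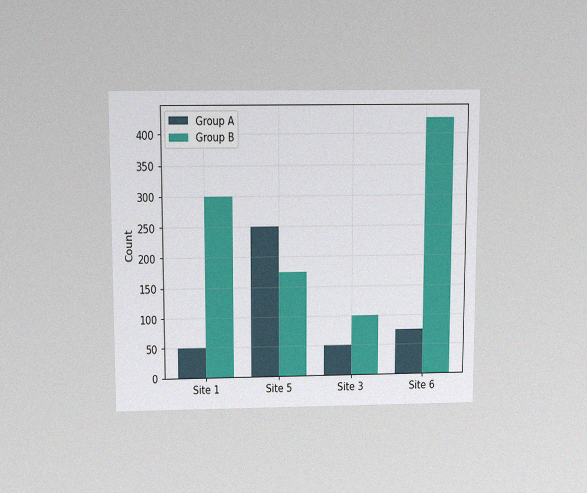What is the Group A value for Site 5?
250

The chart is viewed slightly from above, with some photo noise. The Group A bar at Site 5 reaches 250 on the y-axis.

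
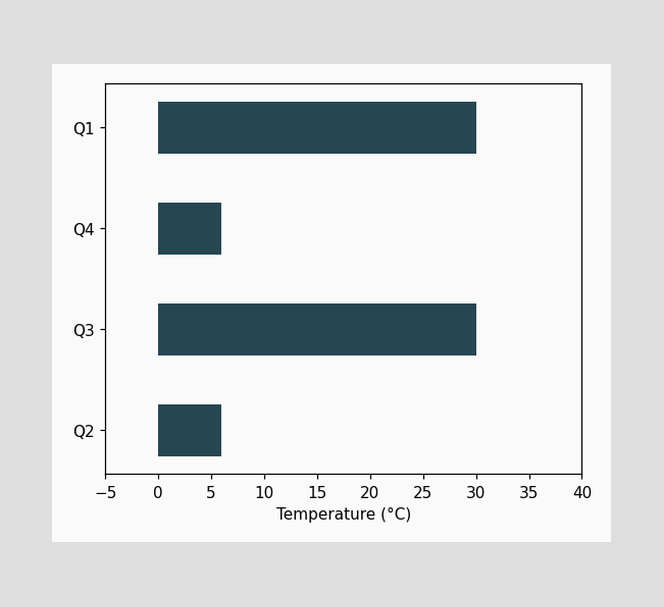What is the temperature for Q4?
Reading along the chart's x-axis, the Q4 bar reaches 6°C.

6°C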